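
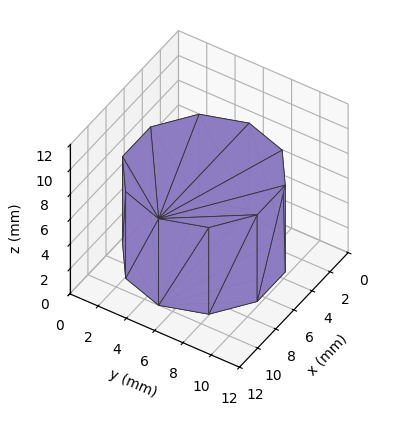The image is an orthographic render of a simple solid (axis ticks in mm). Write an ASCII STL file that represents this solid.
Reading the render: the shape is a regular 10-sided prism (a cylinder approximated with 10 flat sides), circumscribed radius ≈ 5 mm, height ≈ 7 mm (dimensions read to the nearest mm from the axis ticks). For the STL, each face is triangulated and given an outward normal.

solid part
  facet normal 0.0000 0.0000 -1.0000
    outer loop
      vertex 6.55 9.76 0.00
      vertex 9.05 7.94 0.00
      vertex 10.00 5.00 0.00
    endloop
  endfacet
  facet normal 0.0000 0.0000 -1.0000
    outer loop
      vertex 3.45 9.76 0.00
      vertex 6.55 9.76 0.00
      vertex 10.00 5.00 0.00
    endloop
  endfacet
  facet normal 0.0000 0.0000 -1.0000
    outer loop
      vertex 0.95 7.94 0.00
      vertex 3.45 9.76 0.00
      vertex 10.00 5.00 0.00
    endloop
  endfacet
  facet normal 0.0000 0.0000 -1.0000
    outer loop
      vertex 0.00 5.00 0.00
      vertex 0.95 7.94 0.00
      vertex 10.00 5.00 0.00
    endloop
  endfacet
  facet normal 0.0000 0.0000 -1.0000
    outer loop
      vertex 0.95 2.06 0.00
      vertex 0.00 5.00 0.00
      vertex 10.00 5.00 0.00
    endloop
  endfacet
  facet normal 0.0000 0.0000 -1.0000
    outer loop
      vertex 3.45 0.24 0.00
      vertex 0.95 2.06 0.00
      vertex 10.00 5.00 0.00
    endloop
  endfacet
  facet normal 0.0000 0.0000 -1.0000
    outer loop
      vertex 6.55 0.24 0.00
      vertex 3.45 0.24 0.00
      vertex 10.00 5.00 0.00
    endloop
  endfacet
  facet normal 0.0000 0.0000 -1.0000
    outer loop
      vertex 9.05 2.06 0.00
      vertex 6.55 0.24 0.00
      vertex 10.00 5.00 0.00
    endloop
  endfacet
  facet normal 0.0000 0.0000 1.0000
    outer loop
      vertex 10.00 5.00 7.00
      vertex 9.05 7.94 7.00
      vertex 6.55 9.76 7.00
    endloop
  endfacet
  facet normal 0.0000 0.0000 1.0000
    outer loop
      vertex 10.00 5.00 7.00
      vertex 6.55 9.76 7.00
      vertex 3.45 9.76 7.00
    endloop
  endfacet
  facet normal 0.0000 0.0000 1.0000
    outer loop
      vertex 10.00 5.00 7.00
      vertex 3.45 9.76 7.00
      vertex 0.95 7.94 7.00
    endloop
  endfacet
  facet normal 0.0000 0.0000 1.0000
    outer loop
      vertex 10.00 5.00 7.00
      vertex 0.95 7.94 7.00
      vertex 0.00 5.00 7.00
    endloop
  endfacet
  facet normal 0.0000 0.0000 1.0000
    outer loop
      vertex 10.00 5.00 7.00
      vertex 0.00 5.00 7.00
      vertex 0.95 2.06 7.00
    endloop
  endfacet
  facet normal 0.0000 0.0000 1.0000
    outer loop
      vertex 10.00 5.00 7.00
      vertex 0.95 2.06 7.00
      vertex 3.45 0.24 7.00
    endloop
  endfacet
  facet normal 0.0000 0.0000 1.0000
    outer loop
      vertex 10.00 5.00 7.00
      vertex 3.45 0.24 7.00
      vertex 6.55 0.24 7.00
    endloop
  endfacet
  facet normal 0.0000 0.0000 1.0000
    outer loop
      vertex 10.00 5.00 7.00
      vertex 6.55 0.24 7.00
      vertex 9.05 2.06 7.00
    endloop
  endfacet
  facet normal 0.9516 0.3075 0.0000
    outer loop
      vertex 10.00 5.00 0.00
      vertex 9.05 7.94 0.00
      vertex 9.05 7.94 7.00
    endloop
  endfacet
  facet normal 0.9516 0.3075 0.0000
    outer loop
      vertex 10.00 5.00 0.00
      vertex 9.05 7.94 7.00
      vertex 10.00 5.00 7.00
    endloop
  endfacet
  facet normal 0.5886 0.8085 0.0000
    outer loop
      vertex 9.05 7.94 0.00
      vertex 6.55 9.76 0.00
      vertex 6.55 9.76 7.00
    endloop
  endfacet
  facet normal 0.5886 0.8085 0.0000
    outer loop
      vertex 9.05 7.94 0.00
      vertex 6.55 9.76 7.00
      vertex 9.05 7.94 7.00
    endloop
  endfacet
  facet normal 0.0000 1.0000 0.0000
    outer loop
      vertex 6.55 9.76 0.00
      vertex 3.45 9.76 0.00
      vertex 3.45 9.76 7.00
    endloop
  endfacet
  facet normal 0.0000 1.0000 0.0000
    outer loop
      vertex 6.55 9.76 0.00
      vertex 3.45 9.76 7.00
      vertex 6.55 9.76 7.00
    endloop
  endfacet
  facet normal -0.5886 0.8085 0.0000
    outer loop
      vertex 3.45 9.76 0.00
      vertex 0.95 7.94 0.00
      vertex 0.95 7.94 7.00
    endloop
  endfacet
  facet normal -0.5886 0.8085 0.0000
    outer loop
      vertex 3.45 9.76 0.00
      vertex 0.95 7.94 7.00
      vertex 3.45 9.76 7.00
    endloop
  endfacet
  facet normal -0.9516 0.3075 0.0000
    outer loop
      vertex 0.95 7.94 0.00
      vertex 0.00 5.00 0.00
      vertex 0.00 5.00 7.00
    endloop
  endfacet
  facet normal -0.9516 0.3075 0.0000
    outer loop
      vertex 0.95 7.94 0.00
      vertex 0.00 5.00 7.00
      vertex 0.95 7.94 7.00
    endloop
  endfacet
  facet normal -0.9516 -0.3075 0.0000
    outer loop
      vertex 0.00 5.00 0.00
      vertex 0.95 2.06 0.00
      vertex 0.95 2.06 7.00
    endloop
  endfacet
  facet normal -0.9516 -0.3075 0.0000
    outer loop
      vertex 0.00 5.00 0.00
      vertex 0.95 2.06 7.00
      vertex 0.00 5.00 7.00
    endloop
  endfacet
  facet normal -0.5886 -0.8085 0.0000
    outer loop
      vertex 0.95 2.06 0.00
      vertex 3.45 0.24 0.00
      vertex 3.45 0.24 7.00
    endloop
  endfacet
  facet normal -0.5886 -0.8085 0.0000
    outer loop
      vertex 0.95 2.06 0.00
      vertex 3.45 0.24 7.00
      vertex 0.95 2.06 7.00
    endloop
  endfacet
  facet normal 0.0000 -1.0000 0.0000
    outer loop
      vertex 3.45 0.24 0.00
      vertex 6.55 0.24 0.00
      vertex 6.55 0.24 7.00
    endloop
  endfacet
  facet normal 0.0000 -1.0000 0.0000
    outer loop
      vertex 3.45 0.24 0.00
      vertex 6.55 0.24 7.00
      vertex 3.45 0.24 7.00
    endloop
  endfacet
  facet normal 0.5886 -0.8085 0.0000
    outer loop
      vertex 6.55 0.24 0.00
      vertex 9.05 2.06 0.00
      vertex 9.05 2.06 7.00
    endloop
  endfacet
  facet normal 0.5886 -0.8085 0.0000
    outer loop
      vertex 6.55 0.24 0.00
      vertex 9.05 2.06 7.00
      vertex 6.55 0.24 7.00
    endloop
  endfacet
  facet normal 0.9516 -0.3075 0.0000
    outer loop
      vertex 9.05 2.06 0.00
      vertex 10.00 5.00 0.00
      vertex 10.00 5.00 7.00
    endloop
  endfacet
  facet normal 0.9516 -0.3075 0.0000
    outer loop
      vertex 9.05 2.06 0.00
      vertex 10.00 5.00 7.00
      vertex 9.05 2.06 7.00
    endloop
  endfacet
endsolid part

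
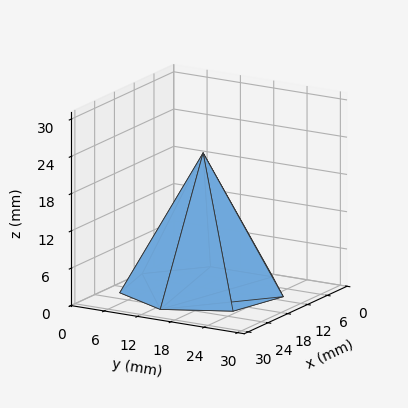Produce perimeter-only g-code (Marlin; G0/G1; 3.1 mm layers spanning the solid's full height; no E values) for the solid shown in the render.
Reading the render: the shape is a regular 7-sided pyramid, base circumscribed radius ≈ 13 mm, apex at z ≈ 22 mm (dimensions read to the nearest mm from the axis ticks). For the g-code, the solid's height is divided into equal slices at the stated Δz and each level perimeter traced with G1 moves after a G0 lift.

; perimeter-only toolpath
G21 ; units = mm
G90 ; absolute positioning
G28 ; home
; layer 1
G0 Z3.1
G0 X24.1 Y13.0
G1 X19.9 Y21.7
G1 X10.5 Y23.9
G1 X3.0 Y17.8
G1 X3.0 Y8.2
G1 X10.5 Y2.1
G1 X19.9 Y4.3
G1 X24.1 Y13.0
; layer 2
G0 Z6.3
G0 X22.3 Y13.0
G1 X18.8 Y20.3
G1 X10.9 Y22.1
G1 X4.6 Y17.0
G1 X4.6 Y9.0
G1 X10.9 Y3.9
G1 X18.8 Y5.7
G1 X22.3 Y13.0
; layer 3
G0 Z9.4
G0 X20.4 Y13.0
G1 X17.6 Y18.8
G1 X11.3 Y20.3
G1 X6.3 Y16.2
G1 X6.3 Y9.8
G1 X11.3 Y5.7
G1 X17.6 Y7.2
G1 X20.4 Y13.0
; layer 4
G0 Z12.6
G0 X18.6 Y13.0
G1 X16.5 Y17.4
G1 X11.8 Y18.4
G1 X8.0 Y15.4
G1 X8.0 Y10.6
G1 X11.8 Y7.6
G1 X16.5 Y8.6
G1 X18.6 Y13.0
; layer 5
G0 Z15.7
G0 X16.7 Y13.0
G1 X15.3 Y15.9
G1 X12.2 Y16.6
G1 X9.7 Y14.6
G1 X9.7 Y11.4
G1 X12.2 Y9.4
G1 X15.3 Y10.1
G1 X16.7 Y13.0
; layer 6
G0 Z18.9
G0 X14.9 Y13.0
G1 X14.2 Y14.5
G1 X12.6 Y14.8
G1 X11.3 Y13.8
G1 X11.3 Y12.2
G1 X12.6 Y11.2
G1 X14.2 Y11.5
G1 X14.9 Y13.0
M2 ; end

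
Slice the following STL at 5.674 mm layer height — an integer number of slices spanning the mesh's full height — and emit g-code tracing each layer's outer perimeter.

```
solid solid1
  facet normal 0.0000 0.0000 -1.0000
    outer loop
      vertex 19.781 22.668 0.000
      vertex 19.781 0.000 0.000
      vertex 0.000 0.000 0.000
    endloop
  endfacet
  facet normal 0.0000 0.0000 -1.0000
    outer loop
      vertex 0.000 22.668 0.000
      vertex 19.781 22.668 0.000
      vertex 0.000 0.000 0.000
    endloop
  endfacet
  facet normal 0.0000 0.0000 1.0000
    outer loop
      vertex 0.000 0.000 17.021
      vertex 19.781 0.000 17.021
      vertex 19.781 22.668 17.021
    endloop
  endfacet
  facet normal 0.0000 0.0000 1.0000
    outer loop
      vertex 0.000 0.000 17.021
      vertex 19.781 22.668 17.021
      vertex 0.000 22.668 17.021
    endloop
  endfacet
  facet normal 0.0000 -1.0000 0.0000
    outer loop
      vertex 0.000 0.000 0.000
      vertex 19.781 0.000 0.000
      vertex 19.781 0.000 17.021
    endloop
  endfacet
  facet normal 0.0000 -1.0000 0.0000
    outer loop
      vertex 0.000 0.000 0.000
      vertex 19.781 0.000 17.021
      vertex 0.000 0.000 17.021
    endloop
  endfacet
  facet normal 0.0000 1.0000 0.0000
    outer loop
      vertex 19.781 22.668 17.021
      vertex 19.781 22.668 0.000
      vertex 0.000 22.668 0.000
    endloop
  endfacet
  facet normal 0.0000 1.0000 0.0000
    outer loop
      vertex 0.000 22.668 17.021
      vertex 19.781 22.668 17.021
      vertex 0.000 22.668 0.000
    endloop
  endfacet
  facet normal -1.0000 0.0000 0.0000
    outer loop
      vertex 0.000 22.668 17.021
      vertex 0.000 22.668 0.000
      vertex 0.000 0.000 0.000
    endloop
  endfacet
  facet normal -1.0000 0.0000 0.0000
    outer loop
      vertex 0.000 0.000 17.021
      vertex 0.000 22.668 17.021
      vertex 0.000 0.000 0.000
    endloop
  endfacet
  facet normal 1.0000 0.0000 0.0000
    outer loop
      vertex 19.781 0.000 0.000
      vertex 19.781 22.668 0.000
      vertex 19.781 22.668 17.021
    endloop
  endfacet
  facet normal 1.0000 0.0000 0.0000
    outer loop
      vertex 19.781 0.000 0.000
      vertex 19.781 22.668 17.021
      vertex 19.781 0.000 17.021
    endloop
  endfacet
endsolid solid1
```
; perimeter-only toolpath
G21 ; units = mm
G90 ; absolute positioning
G28 ; home
; layer 1
G0 Z5.674
G0 X0.000 Y0.000
G1 X19.781 Y0.000
G1 X19.781 Y22.668
G1 X0.000 Y22.668
G1 X0.000 Y0.000
; layer 2
G0 Z11.347
G0 X0.000 Y0.000
G1 X19.781 Y0.000
G1 X19.781 Y22.668
G1 X0.000 Y22.668
G1 X0.000 Y0.000
; layer 3
G0 Z17.021
G0 X0.000 Y0.000
G1 X19.781 Y0.000
G1 X19.781 Y22.668
G1 X0.000 Y22.668
G1 X0.000 Y0.000
M2 ; end

The solid is a rectangular box, roughly 19.8 × 22.7 mm footprint and 17 mm tall. Slicing at Δz = 5.674 mm — 3 equal slices spanning the solid's height, so layer i sits at z = i·h/3 — gives 3 non-empty perimeters. Each is a 4-segment closed polygon; G0 lifts to the layer z and rapids to the start vertex, then G1 traces the edges.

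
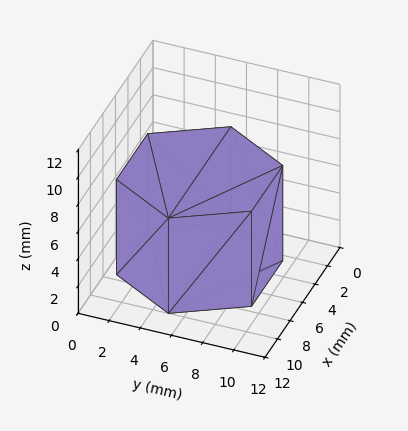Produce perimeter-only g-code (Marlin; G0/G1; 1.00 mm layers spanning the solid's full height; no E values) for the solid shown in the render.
Reading the render: the shape is a regular 6-sided prism (a cylinder approximated with 6 flat sides), circumscribed radius ≈ 5 mm, height ≈ 7 mm (dimensions read to the nearest mm from the axis ticks). For the g-code, the solid's height is divided into equal slices at the stated Δz and each level perimeter traced with G1 moves after a G0 lift.

; perimeter-only toolpath
G21 ; units = mm
G90 ; absolute positioning
G28 ; home
; layer 1
G0 Z1.00
G0 X10.00 Y5.00
G1 X7.50 Y9.33
G1 X2.50 Y9.33
G1 X0.00 Y5.00
G1 X2.50 Y0.67
G1 X7.50 Y0.67
G1 X10.00 Y5.00
; layer 2
G0 Z2.00
G0 X10.00 Y5.00
G1 X7.50 Y9.33
G1 X2.50 Y9.33
G1 X0.00 Y5.00
G1 X2.50 Y0.67
G1 X7.50 Y0.67
G1 X10.00 Y5.00
; layer 3
G0 Z3.00
G0 X10.00 Y5.00
G1 X7.50 Y9.33
G1 X2.50 Y9.33
G1 X0.00 Y5.00
G1 X2.50 Y0.67
G1 X7.50 Y0.67
G1 X10.00 Y5.00
; layer 4
G0 Z4.00
G0 X10.00 Y5.00
G1 X7.50 Y9.33
G1 X2.50 Y9.33
G1 X0.00 Y5.00
G1 X2.50 Y0.67
G1 X7.50 Y0.67
G1 X10.00 Y5.00
; layer 5
G0 Z5.00
G0 X10.00 Y5.00
G1 X7.50 Y9.33
G1 X2.50 Y9.33
G1 X0.00 Y5.00
G1 X2.50 Y0.67
G1 X7.50 Y0.67
G1 X10.00 Y5.00
; layer 6
G0 Z6.00
G0 X10.00 Y5.00
G1 X7.50 Y9.33
G1 X2.50 Y9.33
G1 X0.00 Y5.00
G1 X2.50 Y0.67
G1 X7.50 Y0.67
G1 X10.00 Y5.00
; layer 7
G0 Z7.00
G0 X10.00 Y5.00
G1 X7.50 Y9.33
G1 X2.50 Y9.33
G1 X0.00 Y5.00
G1 X2.50 Y0.67
G1 X7.50 Y0.67
G1 X10.00 Y5.00
M2 ; end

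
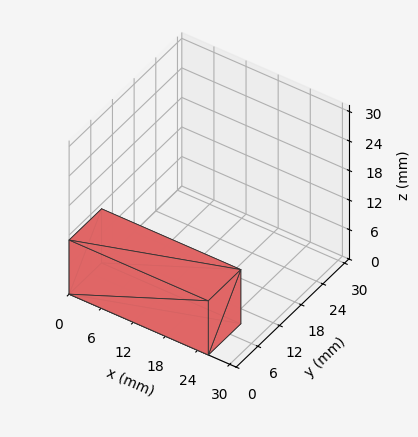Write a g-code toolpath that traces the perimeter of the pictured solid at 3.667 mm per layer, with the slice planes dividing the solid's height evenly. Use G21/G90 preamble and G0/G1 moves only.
Reading the render: the shape is a rectangular box, roughly 26 × 9 mm footprint and 11 mm tall (dimensions read to the nearest mm from the axis ticks). For the g-code, the solid's height is divided into equal slices at the stated Δz and each level perimeter traced with G1 moves after a G0 lift.

; perimeter-only toolpath
G21 ; units = mm
G90 ; absolute positioning
G28 ; home
; layer 1
G0 Z3.667
G0 X0.000 Y0.000
G1 X26.000 Y0.000
G1 X26.000 Y9.000
G1 X0.000 Y9.000
G1 X0.000 Y0.000
; layer 2
G0 Z7.333
G0 X0.000 Y0.000
G1 X26.000 Y0.000
G1 X26.000 Y9.000
G1 X0.000 Y9.000
G1 X0.000 Y0.000
; layer 3
G0 Z11.000
G0 X0.000 Y0.000
G1 X26.000 Y0.000
G1 X26.000 Y9.000
G1 X0.000 Y9.000
G1 X0.000 Y0.000
M2 ; end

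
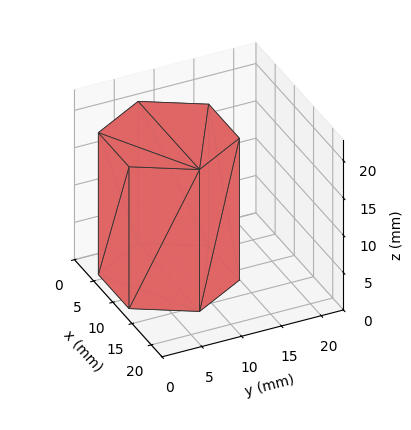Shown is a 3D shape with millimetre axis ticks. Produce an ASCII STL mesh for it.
Reading the render: the shape is a regular 6-sided prism (a cylinder approximated with 6 flat sides), circumscribed radius ≈ 8 mm, height ≈ 19 mm (dimensions read to the nearest mm from the axis ticks). For the STL, each face is triangulated and given an outward normal.

solid part
  facet normal 0.0000 0.0000 -1.0000
    outer loop
      vertex 4.00 14.93 0.00
      vertex 12.00 14.93 0.00
      vertex 16.00 8.00 0.00
    endloop
  endfacet
  facet normal 0.0000 0.0000 -1.0000
    outer loop
      vertex 0.00 8.00 0.00
      vertex 4.00 14.93 0.00
      vertex 16.00 8.00 0.00
    endloop
  endfacet
  facet normal 0.0000 0.0000 -1.0000
    outer loop
      vertex 4.00 1.07 0.00
      vertex 0.00 8.00 0.00
      vertex 16.00 8.00 0.00
    endloop
  endfacet
  facet normal 0.0000 0.0000 -1.0000
    outer loop
      vertex 12.00 1.07 0.00
      vertex 4.00 1.07 0.00
      vertex 16.00 8.00 0.00
    endloop
  endfacet
  facet normal 0.0000 0.0000 1.0000
    outer loop
      vertex 16.00 8.00 19.00
      vertex 12.00 14.93 19.00
      vertex 4.00 14.93 19.00
    endloop
  endfacet
  facet normal 0.0000 0.0000 1.0000
    outer loop
      vertex 16.00 8.00 19.00
      vertex 4.00 14.93 19.00
      vertex 0.00 8.00 19.00
    endloop
  endfacet
  facet normal 0.0000 0.0000 1.0000
    outer loop
      vertex 16.00 8.00 19.00
      vertex 0.00 8.00 19.00
      vertex 4.00 1.07 19.00
    endloop
  endfacet
  facet normal 0.0000 0.0000 1.0000
    outer loop
      vertex 16.00 8.00 19.00
      vertex 4.00 1.07 19.00
      vertex 12.00 1.07 19.00
    endloop
  endfacet
  facet normal 0.8661 0.4999 0.0000
    outer loop
      vertex 16.00 8.00 0.00
      vertex 12.00 14.93 0.00
      vertex 12.00 14.93 19.00
    endloop
  endfacet
  facet normal 0.8661 0.4999 0.0000
    outer loop
      vertex 16.00 8.00 0.00
      vertex 12.00 14.93 19.00
      vertex 16.00 8.00 19.00
    endloop
  endfacet
  facet normal 0.0000 1.0000 0.0000
    outer loop
      vertex 12.00 14.93 0.00
      vertex 4.00 14.93 0.00
      vertex 4.00 14.93 19.00
    endloop
  endfacet
  facet normal 0.0000 1.0000 0.0000
    outer loop
      vertex 12.00 14.93 0.00
      vertex 4.00 14.93 19.00
      vertex 12.00 14.93 19.00
    endloop
  endfacet
  facet normal -0.8661 0.4999 0.0000
    outer loop
      vertex 4.00 14.93 0.00
      vertex 0.00 8.00 0.00
      vertex 0.00 8.00 19.00
    endloop
  endfacet
  facet normal -0.8661 0.4999 0.0000
    outer loop
      vertex 4.00 14.93 0.00
      vertex 0.00 8.00 19.00
      vertex 4.00 14.93 19.00
    endloop
  endfacet
  facet normal -0.8661 -0.4999 0.0000
    outer loop
      vertex 0.00 8.00 0.00
      vertex 4.00 1.07 0.00
      vertex 4.00 1.07 19.00
    endloop
  endfacet
  facet normal -0.8661 -0.4999 0.0000
    outer loop
      vertex 0.00 8.00 0.00
      vertex 4.00 1.07 19.00
      vertex 0.00 8.00 19.00
    endloop
  endfacet
  facet normal 0.0000 -1.0000 0.0000
    outer loop
      vertex 4.00 1.07 0.00
      vertex 12.00 1.07 0.00
      vertex 12.00 1.07 19.00
    endloop
  endfacet
  facet normal 0.0000 -1.0000 0.0000
    outer loop
      vertex 4.00 1.07 0.00
      vertex 12.00 1.07 19.00
      vertex 4.00 1.07 19.00
    endloop
  endfacet
  facet normal 0.8661 -0.4999 0.0000
    outer loop
      vertex 12.00 1.07 0.00
      vertex 16.00 8.00 0.00
      vertex 16.00 8.00 19.00
    endloop
  endfacet
  facet normal 0.8661 -0.4999 0.0000
    outer loop
      vertex 12.00 1.07 0.00
      vertex 16.00 8.00 19.00
      vertex 12.00 1.07 19.00
    endloop
  endfacet
endsolid part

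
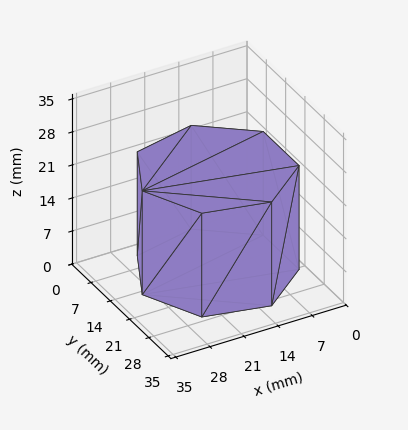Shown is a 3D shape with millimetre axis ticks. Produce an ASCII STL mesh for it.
Reading the render: the shape is a regular 7-sided prism (a cylinder approximated with 7 flat sides), circumscribed radius ≈ 15 mm, height ≈ 22 mm (dimensions read to the nearest mm from the axis ticks). For the STL, each face is triangulated and given an outward normal.

solid part
  facet normal 0.0000 0.0000 -1.0000
    outer loop
      vertex 11.7 29.6 0.0
      vertex 24.4 26.7 0.0
      vertex 30.0 15.0 0.0
    endloop
  endfacet
  facet normal 0.0000 0.0000 -1.0000
    outer loop
      vertex 1.5 21.5 0.0
      vertex 11.7 29.6 0.0
      vertex 30.0 15.0 0.0
    endloop
  endfacet
  facet normal 0.0000 0.0000 -1.0000
    outer loop
      vertex 1.5 8.5 0.0
      vertex 1.5 21.5 0.0
      vertex 30.0 15.0 0.0
    endloop
  endfacet
  facet normal 0.0000 0.0000 -1.0000
    outer loop
      vertex 11.7 0.4 0.0
      vertex 1.5 8.5 0.0
      vertex 30.0 15.0 0.0
    endloop
  endfacet
  facet normal 0.0000 0.0000 -1.0000
    outer loop
      vertex 24.4 3.3 0.0
      vertex 11.7 0.4 0.0
      vertex 30.0 15.0 0.0
    endloop
  endfacet
  facet normal 0.0000 0.0000 1.0000
    outer loop
      vertex 30.0 15.0 22.0
      vertex 24.4 26.7 22.0
      vertex 11.7 29.6 22.0
    endloop
  endfacet
  facet normal 0.0000 0.0000 1.0000
    outer loop
      vertex 30.0 15.0 22.0
      vertex 11.7 29.6 22.0
      vertex 1.5 21.5 22.0
    endloop
  endfacet
  facet normal 0.0000 0.0000 1.0000
    outer loop
      vertex 30.0 15.0 22.0
      vertex 1.5 21.5 22.0
      vertex 1.5 8.5 22.0
    endloop
  endfacet
  facet normal 0.0000 0.0000 1.0000
    outer loop
      vertex 30.0 15.0 22.0
      vertex 1.5 8.5 22.0
      vertex 11.7 0.4 22.0
    endloop
  endfacet
  facet normal 0.0000 0.0000 1.0000
    outer loop
      vertex 30.0 15.0 22.0
      vertex 11.7 0.4 22.0
      vertex 24.4 3.3 22.0
    endloop
  endfacet
  facet normal 0.9020 0.4317 0.0000
    outer loop
      vertex 30.0 15.0 0.0
      vertex 24.4 26.7 0.0
      vertex 24.4 26.7 22.0
    endloop
  endfacet
  facet normal 0.9020 0.4317 0.0000
    outer loop
      vertex 30.0 15.0 0.0
      vertex 24.4 26.7 22.0
      vertex 30.0 15.0 22.0
    endloop
  endfacet
  facet normal 0.2226 0.9749 0.0000
    outer loop
      vertex 24.4 26.7 0.0
      vertex 11.7 29.6 0.0
      vertex 11.7 29.6 22.0
    endloop
  endfacet
  facet normal 0.2226 0.9749 0.0000
    outer loop
      vertex 24.4 26.7 0.0
      vertex 11.7 29.6 22.0
      vertex 24.4 26.7 22.0
    endloop
  endfacet
  facet normal -0.6219 0.7831 0.0000
    outer loop
      vertex 11.7 29.6 0.0
      vertex 1.5 21.5 0.0
      vertex 1.5 21.5 22.0
    endloop
  endfacet
  facet normal -0.6219 0.7831 0.0000
    outer loop
      vertex 11.7 29.6 0.0
      vertex 1.5 21.5 22.0
      vertex 11.7 29.6 22.0
    endloop
  endfacet
  facet normal -1.0000 0.0000 0.0000
    outer loop
      vertex 1.5 21.5 0.0
      vertex 1.5 8.5 0.0
      vertex 1.5 8.5 22.0
    endloop
  endfacet
  facet normal -1.0000 0.0000 0.0000
    outer loop
      vertex 1.5 21.5 0.0
      vertex 1.5 8.5 22.0
      vertex 1.5 21.5 22.0
    endloop
  endfacet
  facet normal -0.6219 -0.7831 0.0000
    outer loop
      vertex 1.5 8.5 0.0
      vertex 11.7 0.4 0.0
      vertex 11.7 0.4 22.0
    endloop
  endfacet
  facet normal -0.6219 -0.7831 0.0000
    outer loop
      vertex 1.5 8.5 0.0
      vertex 11.7 0.4 22.0
      vertex 1.5 8.5 22.0
    endloop
  endfacet
  facet normal 0.2226 -0.9749 0.0000
    outer loop
      vertex 11.7 0.4 0.0
      vertex 24.4 3.3 0.0
      vertex 24.4 3.3 22.0
    endloop
  endfacet
  facet normal 0.2226 -0.9749 0.0000
    outer loop
      vertex 11.7 0.4 0.0
      vertex 24.4 3.3 22.0
      vertex 11.7 0.4 22.0
    endloop
  endfacet
  facet normal 0.9020 -0.4317 0.0000
    outer loop
      vertex 24.4 3.3 0.0
      vertex 30.0 15.0 0.0
      vertex 30.0 15.0 22.0
    endloop
  endfacet
  facet normal 0.9020 -0.4317 0.0000
    outer loop
      vertex 24.4 3.3 0.0
      vertex 30.0 15.0 22.0
      vertex 24.4 3.3 22.0
    endloop
  endfacet
endsolid part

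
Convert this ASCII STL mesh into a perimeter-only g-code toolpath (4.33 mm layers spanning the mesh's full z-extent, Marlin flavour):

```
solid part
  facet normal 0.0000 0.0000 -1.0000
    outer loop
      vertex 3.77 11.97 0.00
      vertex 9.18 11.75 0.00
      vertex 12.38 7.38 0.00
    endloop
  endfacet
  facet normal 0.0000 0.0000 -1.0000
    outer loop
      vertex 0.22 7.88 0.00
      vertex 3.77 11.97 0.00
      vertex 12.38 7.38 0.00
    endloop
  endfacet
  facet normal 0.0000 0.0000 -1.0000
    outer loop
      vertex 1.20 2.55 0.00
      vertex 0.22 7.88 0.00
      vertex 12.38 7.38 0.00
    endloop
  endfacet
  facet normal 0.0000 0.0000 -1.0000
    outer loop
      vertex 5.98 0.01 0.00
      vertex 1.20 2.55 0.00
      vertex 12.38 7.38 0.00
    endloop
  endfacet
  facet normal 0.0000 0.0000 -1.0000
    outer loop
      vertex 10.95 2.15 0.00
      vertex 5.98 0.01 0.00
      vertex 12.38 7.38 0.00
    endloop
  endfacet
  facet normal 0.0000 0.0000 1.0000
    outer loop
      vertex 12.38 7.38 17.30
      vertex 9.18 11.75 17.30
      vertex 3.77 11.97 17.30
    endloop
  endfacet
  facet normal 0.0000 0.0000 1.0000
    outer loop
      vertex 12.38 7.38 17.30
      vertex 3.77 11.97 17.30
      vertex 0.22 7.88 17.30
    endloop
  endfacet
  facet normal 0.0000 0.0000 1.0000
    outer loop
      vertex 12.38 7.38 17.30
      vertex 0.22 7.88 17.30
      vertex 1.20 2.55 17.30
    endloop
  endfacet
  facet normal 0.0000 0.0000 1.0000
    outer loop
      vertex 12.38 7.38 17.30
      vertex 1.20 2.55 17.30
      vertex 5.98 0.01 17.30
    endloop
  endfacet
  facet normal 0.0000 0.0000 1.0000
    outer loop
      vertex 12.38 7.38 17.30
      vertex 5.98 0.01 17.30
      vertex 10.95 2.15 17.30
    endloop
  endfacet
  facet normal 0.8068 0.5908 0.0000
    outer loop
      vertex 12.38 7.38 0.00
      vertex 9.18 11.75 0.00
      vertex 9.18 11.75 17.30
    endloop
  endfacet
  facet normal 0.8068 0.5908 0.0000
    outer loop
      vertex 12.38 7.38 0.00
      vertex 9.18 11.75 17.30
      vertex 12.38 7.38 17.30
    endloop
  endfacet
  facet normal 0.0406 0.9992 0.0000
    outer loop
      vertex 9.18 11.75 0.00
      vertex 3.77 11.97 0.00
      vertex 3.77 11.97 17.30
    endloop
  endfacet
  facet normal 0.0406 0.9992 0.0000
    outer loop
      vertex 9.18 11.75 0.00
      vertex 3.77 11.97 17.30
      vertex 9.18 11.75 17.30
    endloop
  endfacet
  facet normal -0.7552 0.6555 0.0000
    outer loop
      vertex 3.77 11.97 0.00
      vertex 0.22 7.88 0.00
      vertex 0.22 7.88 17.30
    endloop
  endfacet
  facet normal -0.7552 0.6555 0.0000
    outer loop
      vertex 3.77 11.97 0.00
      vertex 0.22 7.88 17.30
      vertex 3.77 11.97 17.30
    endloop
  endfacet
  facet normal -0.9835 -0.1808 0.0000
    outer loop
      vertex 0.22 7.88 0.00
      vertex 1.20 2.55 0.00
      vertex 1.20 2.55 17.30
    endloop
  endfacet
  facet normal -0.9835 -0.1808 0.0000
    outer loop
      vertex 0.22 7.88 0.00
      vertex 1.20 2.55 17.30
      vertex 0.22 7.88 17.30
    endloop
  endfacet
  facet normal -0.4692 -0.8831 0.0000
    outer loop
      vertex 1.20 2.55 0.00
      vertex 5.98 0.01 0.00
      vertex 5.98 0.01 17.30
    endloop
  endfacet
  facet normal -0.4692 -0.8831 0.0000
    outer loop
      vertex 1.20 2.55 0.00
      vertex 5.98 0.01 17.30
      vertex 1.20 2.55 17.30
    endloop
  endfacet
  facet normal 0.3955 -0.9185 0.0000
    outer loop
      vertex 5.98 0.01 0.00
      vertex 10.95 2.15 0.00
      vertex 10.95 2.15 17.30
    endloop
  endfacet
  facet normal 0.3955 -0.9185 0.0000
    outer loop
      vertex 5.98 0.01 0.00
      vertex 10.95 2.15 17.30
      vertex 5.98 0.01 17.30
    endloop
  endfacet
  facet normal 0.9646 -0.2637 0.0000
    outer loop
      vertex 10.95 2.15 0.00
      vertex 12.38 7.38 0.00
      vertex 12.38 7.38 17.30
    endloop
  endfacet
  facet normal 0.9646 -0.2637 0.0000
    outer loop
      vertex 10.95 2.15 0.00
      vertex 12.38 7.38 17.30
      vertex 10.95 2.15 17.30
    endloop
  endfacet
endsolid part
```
; perimeter-only toolpath
G21 ; units = mm
G90 ; absolute positioning
G28 ; home
; layer 1
G0 Z4.33
G0 X12.38 Y7.38
G1 X9.18 Y11.75
G1 X3.77 Y11.97
G1 X0.22 Y7.88
G1 X1.20 Y2.55
G1 X5.98 Y0.01
G1 X10.95 Y2.15
G1 X12.38 Y7.38
; layer 2
G0 Z8.65
G0 X12.38 Y7.38
G1 X9.18 Y11.75
G1 X3.77 Y11.97
G1 X0.22 Y7.88
G1 X1.20 Y2.55
G1 X5.98 Y0.01
G1 X10.95 Y2.15
G1 X12.38 Y7.38
; layer 3
G0 Z12.98
G0 X12.38 Y7.38
G1 X9.18 Y11.75
G1 X3.77 Y11.97
G1 X0.22 Y7.88
G1 X1.20 Y2.55
G1 X5.98 Y0.01
G1 X10.95 Y2.15
G1 X12.38 Y7.38
; layer 4
G0 Z17.30
G0 X12.38 Y7.38
G1 X9.18 Y11.75
G1 X3.77 Y11.97
G1 X0.22 Y7.88
G1 X1.20 Y2.55
G1 X5.98 Y0.01
G1 X10.95 Y2.15
G1 X12.38 Y7.38
M2 ; end

The solid is a regular 7-sided prism (a cylinder approximated with 7 flat sides), circumscribed radius ≈ 6.24 mm, height ≈ 17.3 mm. Slicing at Δz = 4.33 mm — 4 equal slices spanning the solid's height, so layer i sits at z = i·h/4 — gives 4 non-empty perimeters. Each is a 7-segment closed polygon; G0 lifts to the layer z and rapids to the start vertex, then G1 traces the edges.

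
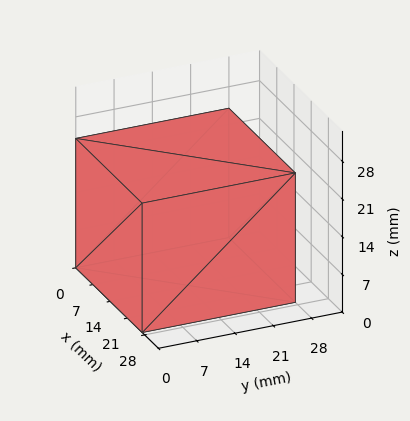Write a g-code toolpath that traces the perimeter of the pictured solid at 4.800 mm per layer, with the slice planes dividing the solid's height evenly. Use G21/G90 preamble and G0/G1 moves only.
Reading the render: the shape is a rectangular box, roughly 27 × 28 mm footprint and 24 mm tall (dimensions read to the nearest mm from the axis ticks). For the g-code, the solid's height is divided into equal slices at the stated Δz and each level perimeter traced with G1 moves after a G0 lift.

; perimeter-only toolpath
G21 ; units = mm
G90 ; absolute positioning
G28 ; home
; layer 1
G0 Z4.800
G0 X0.000 Y0.000
G1 X27.000 Y0.000
G1 X27.000 Y28.000
G1 X0.000 Y28.000
G1 X0.000 Y0.000
; layer 2
G0 Z9.600
G0 X0.000 Y0.000
G1 X27.000 Y0.000
G1 X27.000 Y28.000
G1 X0.000 Y28.000
G1 X0.000 Y0.000
; layer 3
G0 Z14.400
G0 X0.000 Y0.000
G1 X27.000 Y0.000
G1 X27.000 Y28.000
G1 X0.000 Y28.000
G1 X0.000 Y0.000
; layer 4
G0 Z19.200
G0 X0.000 Y0.000
G1 X27.000 Y0.000
G1 X27.000 Y28.000
G1 X0.000 Y28.000
G1 X0.000 Y0.000
; layer 5
G0 Z24.000
G0 X0.000 Y0.000
G1 X27.000 Y0.000
G1 X27.000 Y28.000
G1 X0.000 Y28.000
G1 X0.000 Y0.000
M2 ; end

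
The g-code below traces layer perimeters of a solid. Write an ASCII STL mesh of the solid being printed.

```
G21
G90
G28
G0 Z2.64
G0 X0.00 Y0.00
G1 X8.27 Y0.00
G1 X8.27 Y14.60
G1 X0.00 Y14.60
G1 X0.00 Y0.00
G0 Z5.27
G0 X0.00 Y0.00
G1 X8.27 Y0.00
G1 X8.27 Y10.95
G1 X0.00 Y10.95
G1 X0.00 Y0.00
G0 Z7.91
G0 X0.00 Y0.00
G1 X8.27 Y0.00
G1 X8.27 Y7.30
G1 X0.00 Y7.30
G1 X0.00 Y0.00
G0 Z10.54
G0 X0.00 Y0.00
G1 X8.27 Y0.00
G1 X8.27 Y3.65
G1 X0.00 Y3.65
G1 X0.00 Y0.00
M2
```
solid part
  facet normal 0.0000 0.0000 -1.0000
    outer loop
      vertex 8.27 18.25 0.00
      vertex 8.27 0.00 0.00
      vertex 0.00 0.00 0.00
    endloop
  endfacet
  facet normal 0.0000 0.0000 -1.0000
    outer loop
      vertex 0.00 18.25 0.00
      vertex 8.27 18.25 0.00
      vertex 0.00 0.00 0.00
    endloop
  endfacet
  facet normal 0.0000 -1.0000 0.0000
    outer loop
      vertex 0.00 0.00 0.00
      vertex 8.27 0.00 0.00
      vertex 8.27 0.00 13.18
    endloop
  endfacet
  facet normal 0.0000 -1.0000 0.0000
    outer loop
      vertex 0.00 0.00 0.00
      vertex 8.27 0.00 13.18
      vertex 0.00 0.00 13.18
    endloop
  endfacet
  facet normal 0.0000 0.5855 0.8107
    outer loop
      vertex 0.00 0.00 13.18
      vertex 8.27 0.00 13.18
      vertex 8.27 18.25 0.00
    endloop
  endfacet
  facet normal 0.0000 0.5855 0.8107
    outer loop
      vertex 0.00 0.00 13.18
      vertex 8.27 18.25 0.00
      vertex 0.00 18.25 0.00
    endloop
  endfacet
  facet normal -1.0000 0.0000 0.0000
    outer loop
      vertex 0.00 0.00 13.18
      vertex 0.00 18.25 0.00
      vertex 0.00 0.00 0.00
    endloop
  endfacet
  facet normal 1.0000 0.0000 0.0000
    outer loop
      vertex 8.27 0.00 0.00
      vertex 8.27 18.25 0.00
      vertex 8.27 0.00 13.18
    endloop
  endfacet
endsolid part

The G0 Z moves step by Δz≈2.64 mm. The G1 loops shrink linearly with z, so the solid tapers from its base footprint up to z≈13.2. Closing with a flat bottom cap and the tapered top and triangulating gives 8 facets — a wedge (ramp): 8.27 × 18.2 mm base, rising to 13.2 mm along the y=0 edge and sloping linearly to z=0 at y=18.2.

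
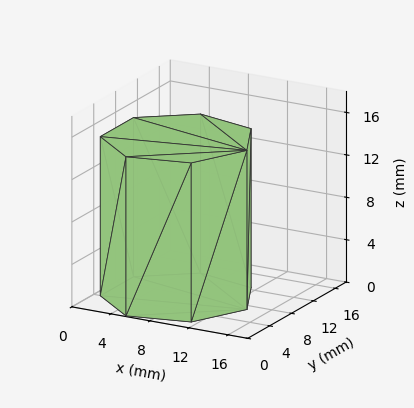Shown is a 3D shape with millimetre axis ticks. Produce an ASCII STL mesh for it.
Reading the render: the shape is a regular 7-sided prism (a cylinder approximated with 7 flat sides), circumscribed radius ≈ 7 mm, height ≈ 15 mm (dimensions read to the nearest mm from the axis ticks). For the STL, each face is triangulated and given an outward normal.

solid part
  facet normal 0.0000 0.0000 -1.0000
    outer loop
      vertex 5.442 13.824 0.000
      vertex 11.364 12.473 0.000
      vertex 14.000 7.000 0.000
    endloop
  endfacet
  facet normal 0.0000 0.0000 -1.0000
    outer loop
      vertex 0.693 10.037 0.000
      vertex 5.442 13.824 0.000
      vertex 14.000 7.000 0.000
    endloop
  endfacet
  facet normal 0.0000 0.0000 -1.0000
    outer loop
      vertex 0.693 3.963 0.000
      vertex 0.693 10.037 0.000
      vertex 14.000 7.000 0.000
    endloop
  endfacet
  facet normal 0.0000 0.0000 -1.0000
    outer loop
      vertex 5.442 0.176 0.000
      vertex 0.693 3.963 0.000
      vertex 14.000 7.000 0.000
    endloop
  endfacet
  facet normal 0.0000 0.0000 -1.0000
    outer loop
      vertex 11.364 1.527 0.000
      vertex 5.442 0.176 0.000
      vertex 14.000 7.000 0.000
    endloop
  endfacet
  facet normal 0.0000 0.0000 1.0000
    outer loop
      vertex 14.000 7.000 15.000
      vertex 11.364 12.473 15.000
      vertex 5.442 13.824 15.000
    endloop
  endfacet
  facet normal 0.0000 0.0000 1.0000
    outer loop
      vertex 14.000 7.000 15.000
      vertex 5.442 13.824 15.000
      vertex 0.693 10.037 15.000
    endloop
  endfacet
  facet normal 0.0000 0.0000 1.0000
    outer loop
      vertex 14.000 7.000 15.000
      vertex 0.693 10.037 15.000
      vertex 0.693 3.963 15.000
    endloop
  endfacet
  facet normal 0.0000 0.0000 1.0000
    outer loop
      vertex 14.000 7.000 15.000
      vertex 0.693 3.963 15.000
      vertex 5.442 0.176 15.000
    endloop
  endfacet
  facet normal 0.0000 0.0000 1.0000
    outer loop
      vertex 14.000 7.000 15.000
      vertex 5.442 0.176 15.000
      vertex 11.364 1.527 15.000
    endloop
  endfacet
  facet normal 0.9009 0.4339 0.0000
    outer loop
      vertex 14.000 7.000 0.000
      vertex 11.364 12.473 0.000
      vertex 11.364 12.473 15.000
    endloop
  endfacet
  facet normal 0.9009 0.4339 0.0000
    outer loop
      vertex 14.000 7.000 0.000
      vertex 11.364 12.473 15.000
      vertex 14.000 7.000 15.000
    endloop
  endfacet
  facet normal 0.2224 0.9750 0.0000
    outer loop
      vertex 11.364 12.473 0.000
      vertex 5.442 13.824 0.000
      vertex 5.442 13.824 15.000
    endloop
  endfacet
  facet normal 0.2224 0.9750 0.0000
    outer loop
      vertex 11.364 12.473 0.000
      vertex 5.442 13.824 15.000
      vertex 11.364 12.473 15.000
    endloop
  endfacet
  facet normal -0.6235 0.7818 0.0000
    outer loop
      vertex 5.442 13.824 0.000
      vertex 0.693 10.037 0.000
      vertex 0.693 10.037 15.000
    endloop
  endfacet
  facet normal -0.6235 0.7818 0.0000
    outer loop
      vertex 5.442 13.824 0.000
      vertex 0.693 10.037 15.000
      vertex 5.442 13.824 15.000
    endloop
  endfacet
  facet normal -1.0000 0.0000 0.0000
    outer loop
      vertex 0.693 10.037 0.000
      vertex 0.693 3.963 0.000
      vertex 0.693 3.963 15.000
    endloop
  endfacet
  facet normal -1.0000 0.0000 0.0000
    outer loop
      vertex 0.693 10.037 0.000
      vertex 0.693 3.963 15.000
      vertex 0.693 10.037 15.000
    endloop
  endfacet
  facet normal -0.6235 -0.7818 0.0000
    outer loop
      vertex 0.693 3.963 0.000
      vertex 5.442 0.176 0.000
      vertex 5.442 0.176 15.000
    endloop
  endfacet
  facet normal -0.6235 -0.7818 0.0000
    outer loop
      vertex 0.693 3.963 0.000
      vertex 5.442 0.176 15.000
      vertex 0.693 3.963 15.000
    endloop
  endfacet
  facet normal 0.2224 -0.9750 0.0000
    outer loop
      vertex 5.442 0.176 0.000
      vertex 11.364 1.527 0.000
      vertex 11.364 1.527 15.000
    endloop
  endfacet
  facet normal 0.2224 -0.9750 0.0000
    outer loop
      vertex 5.442 0.176 0.000
      vertex 11.364 1.527 15.000
      vertex 5.442 0.176 15.000
    endloop
  endfacet
  facet normal 0.9009 -0.4339 0.0000
    outer loop
      vertex 11.364 1.527 0.000
      vertex 14.000 7.000 0.000
      vertex 14.000 7.000 15.000
    endloop
  endfacet
  facet normal 0.9009 -0.4339 0.0000
    outer loop
      vertex 11.364 1.527 0.000
      vertex 14.000 7.000 15.000
      vertex 11.364 1.527 15.000
    endloop
  endfacet
endsolid part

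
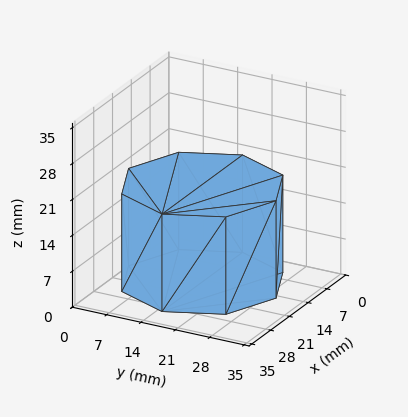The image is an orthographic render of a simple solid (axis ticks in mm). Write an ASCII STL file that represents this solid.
Reading the render: the shape is a regular 8-sided prism (a cylinder approximated with 8 flat sides), circumscribed radius ≈ 15 mm, height ≈ 19 mm (dimensions read to the nearest mm from the axis ticks). For the STL, each face is triangulated and given an outward normal.

solid part
  facet normal 0.0000 0.0000 -1.0000
    outer loop
      vertex 15.0 30.0 0.0
      vertex 25.6 25.6 0.0
      vertex 30.0 15.0 0.0
    endloop
  endfacet
  facet normal 0.0000 0.0000 -1.0000
    outer loop
      vertex 4.4 25.6 0.0
      vertex 15.0 30.0 0.0
      vertex 30.0 15.0 0.0
    endloop
  endfacet
  facet normal 0.0000 0.0000 -1.0000
    outer loop
      vertex 0.0 15.0 0.0
      vertex 4.4 25.6 0.0
      vertex 30.0 15.0 0.0
    endloop
  endfacet
  facet normal 0.0000 0.0000 -1.0000
    outer loop
      vertex 4.4 4.4 0.0
      vertex 0.0 15.0 0.0
      vertex 30.0 15.0 0.0
    endloop
  endfacet
  facet normal 0.0000 0.0000 -1.0000
    outer loop
      vertex 15.0 0.0 0.0
      vertex 4.4 4.4 0.0
      vertex 30.0 15.0 0.0
    endloop
  endfacet
  facet normal 0.0000 0.0000 -1.0000
    outer loop
      vertex 25.6 4.4 0.0
      vertex 15.0 0.0 0.0
      vertex 30.0 15.0 0.0
    endloop
  endfacet
  facet normal 0.0000 0.0000 1.0000
    outer loop
      vertex 30.0 15.0 19.0
      vertex 25.6 25.6 19.0
      vertex 15.0 30.0 19.0
    endloop
  endfacet
  facet normal 0.0000 0.0000 1.0000
    outer loop
      vertex 30.0 15.0 19.0
      vertex 15.0 30.0 19.0
      vertex 4.4 25.6 19.0
    endloop
  endfacet
  facet normal 0.0000 0.0000 1.0000
    outer loop
      vertex 30.0 15.0 19.0
      vertex 4.4 25.6 19.0
      vertex 0.0 15.0 19.0
    endloop
  endfacet
  facet normal 0.0000 0.0000 1.0000
    outer loop
      vertex 30.0 15.0 19.0
      vertex 0.0 15.0 19.0
      vertex 4.4 4.4 19.0
    endloop
  endfacet
  facet normal 0.0000 0.0000 1.0000
    outer loop
      vertex 30.0 15.0 19.0
      vertex 4.4 4.4 19.0
      vertex 15.0 0.0 19.0
    endloop
  endfacet
  facet normal 0.0000 0.0000 1.0000
    outer loop
      vertex 30.0 15.0 19.0
      vertex 15.0 0.0 19.0
      vertex 25.6 4.4 19.0
    endloop
  endfacet
  facet normal 0.9236 0.3834 0.0000
    outer loop
      vertex 30.0 15.0 0.0
      vertex 25.6 25.6 0.0
      vertex 25.6 25.6 19.0
    endloop
  endfacet
  facet normal 0.9236 0.3834 0.0000
    outer loop
      vertex 30.0 15.0 0.0
      vertex 25.6 25.6 19.0
      vertex 30.0 15.0 19.0
    endloop
  endfacet
  facet normal 0.3834 0.9236 0.0000
    outer loop
      vertex 25.6 25.6 0.0
      vertex 15.0 30.0 0.0
      vertex 15.0 30.0 19.0
    endloop
  endfacet
  facet normal 0.3834 0.9236 0.0000
    outer loop
      vertex 25.6 25.6 0.0
      vertex 15.0 30.0 19.0
      vertex 25.6 25.6 19.0
    endloop
  endfacet
  facet normal -0.3834 0.9236 0.0000
    outer loop
      vertex 15.0 30.0 0.0
      vertex 4.4 25.6 0.0
      vertex 4.4 25.6 19.0
    endloop
  endfacet
  facet normal -0.3834 0.9236 0.0000
    outer loop
      vertex 15.0 30.0 0.0
      vertex 4.4 25.6 19.0
      vertex 15.0 30.0 19.0
    endloop
  endfacet
  facet normal -0.9236 0.3834 0.0000
    outer loop
      vertex 4.4 25.6 0.0
      vertex 0.0 15.0 0.0
      vertex 0.0 15.0 19.0
    endloop
  endfacet
  facet normal -0.9236 0.3834 0.0000
    outer loop
      vertex 4.4 25.6 0.0
      vertex 0.0 15.0 19.0
      vertex 4.4 25.6 19.0
    endloop
  endfacet
  facet normal -0.9236 -0.3834 0.0000
    outer loop
      vertex 0.0 15.0 0.0
      vertex 4.4 4.4 0.0
      vertex 4.4 4.4 19.0
    endloop
  endfacet
  facet normal -0.9236 -0.3834 0.0000
    outer loop
      vertex 0.0 15.0 0.0
      vertex 4.4 4.4 19.0
      vertex 0.0 15.0 19.0
    endloop
  endfacet
  facet normal -0.3834 -0.9236 0.0000
    outer loop
      vertex 4.4 4.4 0.0
      vertex 15.0 0.0 0.0
      vertex 15.0 0.0 19.0
    endloop
  endfacet
  facet normal -0.3834 -0.9236 0.0000
    outer loop
      vertex 4.4 4.4 0.0
      vertex 15.0 0.0 19.0
      vertex 4.4 4.4 19.0
    endloop
  endfacet
  facet normal 0.3834 -0.9236 0.0000
    outer loop
      vertex 15.0 0.0 0.0
      vertex 25.6 4.4 0.0
      vertex 25.6 4.4 19.0
    endloop
  endfacet
  facet normal 0.3834 -0.9236 0.0000
    outer loop
      vertex 15.0 0.0 0.0
      vertex 25.6 4.4 19.0
      vertex 15.0 0.0 19.0
    endloop
  endfacet
  facet normal 0.9236 -0.3834 0.0000
    outer loop
      vertex 25.6 4.4 0.0
      vertex 30.0 15.0 0.0
      vertex 30.0 15.0 19.0
    endloop
  endfacet
  facet normal 0.9236 -0.3834 0.0000
    outer loop
      vertex 25.6 4.4 0.0
      vertex 30.0 15.0 19.0
      vertex 25.6 4.4 19.0
    endloop
  endfacet
endsolid part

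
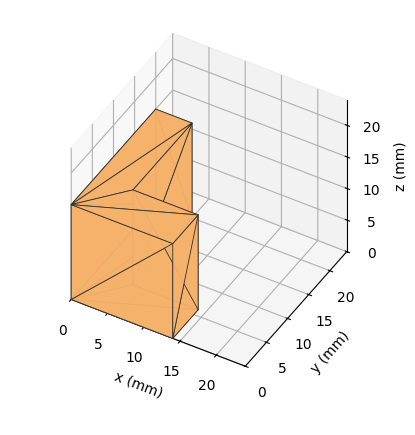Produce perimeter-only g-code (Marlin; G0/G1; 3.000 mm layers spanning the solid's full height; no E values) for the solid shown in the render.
Reading the render: the shape is an L-shaped prism: outer 14 × 20 mm, arm thicknesses ≈ 6 mm (horizontal) and 5 mm (vertical), extruded 15 mm in z (dimensions read to the nearest mm from the axis ticks). For the g-code, the solid's height is divided into equal slices at the stated Δz and each level perimeter traced with G1 moves after a G0 lift.

; perimeter-only toolpath
G21 ; units = mm
G90 ; absolute positioning
G28 ; home
; layer 1
G0 Z3.000
G0 X0.000 Y0.000
G1 X14.000 Y0.000
G1 X14.000 Y6.000
G1 X5.000 Y6.000
G1 X5.000 Y20.000
G1 X0.000 Y20.000
G1 X0.000 Y0.000
; layer 2
G0 Z6.000
G0 X0.000 Y0.000
G1 X14.000 Y0.000
G1 X14.000 Y6.000
G1 X5.000 Y6.000
G1 X5.000 Y20.000
G1 X0.000 Y20.000
G1 X0.000 Y0.000
; layer 3
G0 Z9.000
G0 X0.000 Y0.000
G1 X14.000 Y0.000
G1 X14.000 Y6.000
G1 X5.000 Y6.000
G1 X5.000 Y20.000
G1 X0.000 Y20.000
G1 X0.000 Y0.000
; layer 4
G0 Z12.000
G0 X0.000 Y0.000
G1 X14.000 Y0.000
G1 X14.000 Y6.000
G1 X5.000 Y6.000
G1 X5.000 Y20.000
G1 X0.000 Y20.000
G1 X0.000 Y0.000
; layer 5
G0 Z15.000
G0 X0.000 Y0.000
G1 X14.000 Y0.000
G1 X14.000 Y6.000
G1 X5.000 Y6.000
G1 X5.000 Y20.000
G1 X0.000 Y20.000
G1 X0.000 Y0.000
M2 ; end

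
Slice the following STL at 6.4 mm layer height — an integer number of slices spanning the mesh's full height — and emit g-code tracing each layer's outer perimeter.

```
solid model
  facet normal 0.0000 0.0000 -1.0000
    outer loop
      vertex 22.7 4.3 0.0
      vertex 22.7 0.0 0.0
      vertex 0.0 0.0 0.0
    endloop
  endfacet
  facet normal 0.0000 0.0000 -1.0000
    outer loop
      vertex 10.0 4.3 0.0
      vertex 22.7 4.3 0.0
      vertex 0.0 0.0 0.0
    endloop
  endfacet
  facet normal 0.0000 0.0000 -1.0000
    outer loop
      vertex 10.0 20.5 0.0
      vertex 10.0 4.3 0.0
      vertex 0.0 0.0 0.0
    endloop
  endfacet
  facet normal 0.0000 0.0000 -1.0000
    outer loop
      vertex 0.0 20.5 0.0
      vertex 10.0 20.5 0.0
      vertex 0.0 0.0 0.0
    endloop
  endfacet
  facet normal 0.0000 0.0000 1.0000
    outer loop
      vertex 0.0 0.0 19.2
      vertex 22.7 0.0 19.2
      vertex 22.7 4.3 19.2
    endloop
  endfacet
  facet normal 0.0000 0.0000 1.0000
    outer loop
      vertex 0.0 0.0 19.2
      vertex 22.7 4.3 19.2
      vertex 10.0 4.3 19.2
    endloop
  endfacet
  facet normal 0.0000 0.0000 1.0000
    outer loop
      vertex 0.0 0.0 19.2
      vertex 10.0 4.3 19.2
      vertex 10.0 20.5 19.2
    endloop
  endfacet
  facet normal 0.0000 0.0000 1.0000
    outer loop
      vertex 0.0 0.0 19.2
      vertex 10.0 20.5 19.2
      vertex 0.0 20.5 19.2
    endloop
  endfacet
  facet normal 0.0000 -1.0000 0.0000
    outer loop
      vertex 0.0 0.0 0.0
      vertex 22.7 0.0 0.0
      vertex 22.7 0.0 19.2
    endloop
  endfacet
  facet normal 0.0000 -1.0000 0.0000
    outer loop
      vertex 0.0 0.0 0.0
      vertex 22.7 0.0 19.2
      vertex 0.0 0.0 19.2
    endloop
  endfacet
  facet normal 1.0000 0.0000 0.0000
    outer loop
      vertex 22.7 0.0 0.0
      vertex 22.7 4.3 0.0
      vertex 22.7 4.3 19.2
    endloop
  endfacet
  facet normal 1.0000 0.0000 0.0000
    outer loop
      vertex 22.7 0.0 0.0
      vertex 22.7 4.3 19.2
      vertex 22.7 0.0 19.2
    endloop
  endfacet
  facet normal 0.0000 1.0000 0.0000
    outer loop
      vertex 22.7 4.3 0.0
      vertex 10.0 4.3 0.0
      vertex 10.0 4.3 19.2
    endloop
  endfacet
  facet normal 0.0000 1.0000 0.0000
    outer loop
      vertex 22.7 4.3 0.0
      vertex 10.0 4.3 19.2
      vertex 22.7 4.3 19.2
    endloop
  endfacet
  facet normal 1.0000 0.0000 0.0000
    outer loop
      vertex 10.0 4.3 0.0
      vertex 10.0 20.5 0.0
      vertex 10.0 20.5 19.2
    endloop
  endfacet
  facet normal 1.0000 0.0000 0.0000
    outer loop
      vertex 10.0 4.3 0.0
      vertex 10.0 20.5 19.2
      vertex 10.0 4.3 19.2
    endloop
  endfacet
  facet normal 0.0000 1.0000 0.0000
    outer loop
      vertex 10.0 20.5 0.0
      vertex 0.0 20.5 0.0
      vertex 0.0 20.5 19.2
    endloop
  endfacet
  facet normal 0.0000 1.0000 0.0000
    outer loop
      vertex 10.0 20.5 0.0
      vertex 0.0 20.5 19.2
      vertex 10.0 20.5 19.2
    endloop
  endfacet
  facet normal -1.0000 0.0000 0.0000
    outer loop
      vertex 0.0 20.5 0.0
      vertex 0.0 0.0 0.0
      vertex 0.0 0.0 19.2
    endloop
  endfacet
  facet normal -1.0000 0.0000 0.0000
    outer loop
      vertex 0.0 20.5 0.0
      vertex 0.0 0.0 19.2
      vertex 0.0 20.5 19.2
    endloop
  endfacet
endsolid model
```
; perimeter-only toolpath
G21 ; units = mm
G90 ; absolute positioning
G28 ; home
; layer 1
G0 Z6.4
G0 X0.0 Y0.0
G1 X22.7 Y0.0
G1 X22.7 Y4.3
G1 X10.0 Y4.3
G1 X10.0 Y20.5
G1 X0.0 Y20.5
G1 X0.0 Y0.0
; layer 2
G0 Z12.8
G0 X0.0 Y0.0
G1 X22.7 Y0.0
G1 X22.7 Y4.3
G1 X10.0 Y4.3
G1 X10.0 Y20.5
G1 X0.0 Y20.5
G1 X0.0 Y0.0
; layer 3
G0 Z19.2
G0 X0.0 Y0.0
G1 X22.7 Y0.0
G1 X22.7 Y4.3
G1 X10.0 Y4.3
G1 X10.0 Y20.5
G1 X0.0 Y20.5
G1 X0.0 Y0.0
M2 ; end

The solid is an L-shaped prism: outer 22.7 × 20.5 mm, arm thicknesses ≈ 4.3 mm (horizontal) and 10 mm (vertical), extruded 19.2 mm in z. Slicing at Δz = 6.4 mm — 3 equal slices spanning the solid's height, so layer i sits at z = i·h/3 — gives 3 non-empty perimeters. Each is a 6-segment closed polygon; G0 lifts to the layer z and rapids to the start vertex, then G1 traces the edges.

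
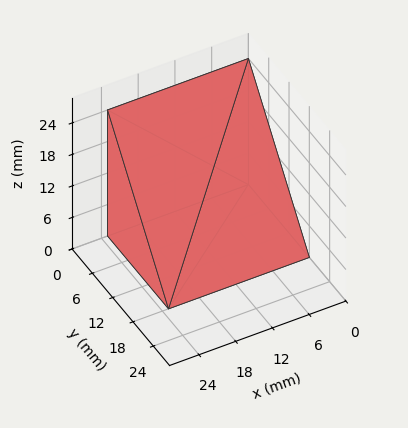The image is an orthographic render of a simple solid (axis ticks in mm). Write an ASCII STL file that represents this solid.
Reading the render: the shape is a wedge (ramp): 23 × 18 mm base, rising to 24 mm along the y=0 edge and sloping linearly to z=0 at y=18 (dimensions read to the nearest mm from the axis ticks). For the STL, each face is triangulated and given an outward normal.

solid part
  facet normal 0.0000 0.0000 -1.0000
    outer loop
      vertex 23.00 18.00 0.00
      vertex 23.00 0.00 0.00
      vertex 0.00 0.00 0.00
    endloop
  endfacet
  facet normal 0.0000 0.0000 -1.0000
    outer loop
      vertex 0.00 18.00 0.00
      vertex 23.00 18.00 0.00
      vertex 0.00 0.00 0.00
    endloop
  endfacet
  facet normal 0.0000 -1.0000 0.0000
    outer loop
      vertex 0.00 0.00 0.00
      vertex 23.00 0.00 0.00
      vertex 23.00 0.00 24.00
    endloop
  endfacet
  facet normal 0.0000 -1.0000 0.0000
    outer loop
      vertex 0.00 0.00 0.00
      vertex 23.00 0.00 24.00
      vertex 0.00 0.00 24.00
    endloop
  endfacet
  facet normal 0.0000 0.8000 0.6000
    outer loop
      vertex 0.00 0.00 24.00
      vertex 23.00 0.00 24.00
      vertex 23.00 18.00 0.00
    endloop
  endfacet
  facet normal 0.0000 0.8000 0.6000
    outer loop
      vertex 0.00 0.00 24.00
      vertex 23.00 18.00 0.00
      vertex 0.00 18.00 0.00
    endloop
  endfacet
  facet normal -1.0000 0.0000 0.0000
    outer loop
      vertex 0.00 0.00 24.00
      vertex 0.00 18.00 0.00
      vertex 0.00 0.00 0.00
    endloop
  endfacet
  facet normal 1.0000 0.0000 0.0000
    outer loop
      vertex 23.00 0.00 0.00
      vertex 23.00 18.00 0.00
      vertex 23.00 0.00 24.00
    endloop
  endfacet
endsolid part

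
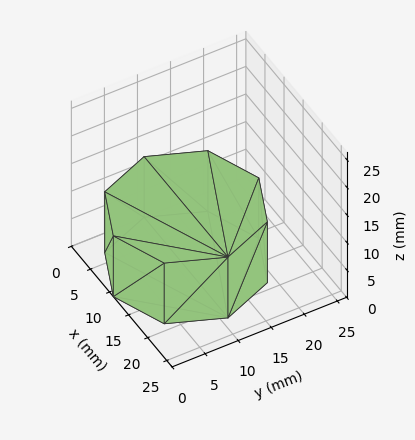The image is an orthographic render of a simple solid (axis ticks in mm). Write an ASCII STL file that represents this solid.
Reading the render: the shape is a regular 8-sided prism (a cylinder approximated with 8 flat sides), circumscribed radius ≈ 11 mm, height ≈ 11 mm (dimensions read to the nearest mm from the axis ticks). For the STL, each face is triangulated and given an outward normal.

solid part
  facet normal 0.0000 0.0000 -1.0000
    outer loop
      vertex 11.0 22.0 0.0
      vertex 18.8 18.8 0.0
      vertex 22.0 11.0 0.0
    endloop
  endfacet
  facet normal 0.0000 0.0000 -1.0000
    outer loop
      vertex 3.2 18.8 0.0
      vertex 11.0 22.0 0.0
      vertex 22.0 11.0 0.0
    endloop
  endfacet
  facet normal 0.0000 0.0000 -1.0000
    outer loop
      vertex 0.0 11.0 0.0
      vertex 3.2 18.8 0.0
      vertex 22.0 11.0 0.0
    endloop
  endfacet
  facet normal 0.0000 0.0000 -1.0000
    outer loop
      vertex 3.2 3.2 0.0
      vertex 0.0 11.0 0.0
      vertex 22.0 11.0 0.0
    endloop
  endfacet
  facet normal 0.0000 0.0000 -1.0000
    outer loop
      vertex 11.0 0.0 0.0
      vertex 3.2 3.2 0.0
      vertex 22.0 11.0 0.0
    endloop
  endfacet
  facet normal 0.0000 0.0000 -1.0000
    outer loop
      vertex 18.8 3.2 0.0
      vertex 11.0 0.0 0.0
      vertex 22.0 11.0 0.0
    endloop
  endfacet
  facet normal 0.0000 0.0000 1.0000
    outer loop
      vertex 22.0 11.0 11.0
      vertex 18.8 18.8 11.0
      vertex 11.0 22.0 11.0
    endloop
  endfacet
  facet normal 0.0000 0.0000 1.0000
    outer loop
      vertex 22.0 11.0 11.0
      vertex 11.0 22.0 11.0
      vertex 3.2 18.8 11.0
    endloop
  endfacet
  facet normal 0.0000 0.0000 1.0000
    outer loop
      vertex 22.0 11.0 11.0
      vertex 3.2 18.8 11.0
      vertex 0.0 11.0 11.0
    endloop
  endfacet
  facet normal 0.0000 0.0000 1.0000
    outer loop
      vertex 22.0 11.0 11.0
      vertex 0.0 11.0 11.0
      vertex 3.2 3.2 11.0
    endloop
  endfacet
  facet normal 0.0000 0.0000 1.0000
    outer loop
      vertex 22.0 11.0 11.0
      vertex 3.2 3.2 11.0
      vertex 11.0 0.0 11.0
    endloop
  endfacet
  facet normal 0.0000 0.0000 1.0000
    outer loop
      vertex 22.0 11.0 11.0
      vertex 11.0 0.0 11.0
      vertex 18.8 3.2 11.0
    endloop
  endfacet
  facet normal 0.9252 0.3796 0.0000
    outer loop
      vertex 22.0 11.0 0.0
      vertex 18.8 18.8 0.0
      vertex 18.8 18.8 11.0
    endloop
  endfacet
  facet normal 0.9252 0.3796 0.0000
    outer loop
      vertex 22.0 11.0 0.0
      vertex 18.8 18.8 11.0
      vertex 22.0 11.0 11.0
    endloop
  endfacet
  facet normal 0.3796 0.9252 0.0000
    outer loop
      vertex 18.8 18.8 0.0
      vertex 11.0 22.0 0.0
      vertex 11.0 22.0 11.0
    endloop
  endfacet
  facet normal 0.3796 0.9252 0.0000
    outer loop
      vertex 18.8 18.8 0.0
      vertex 11.0 22.0 11.0
      vertex 18.8 18.8 11.0
    endloop
  endfacet
  facet normal -0.3796 0.9252 0.0000
    outer loop
      vertex 11.0 22.0 0.0
      vertex 3.2 18.8 0.0
      vertex 3.2 18.8 11.0
    endloop
  endfacet
  facet normal -0.3796 0.9252 0.0000
    outer loop
      vertex 11.0 22.0 0.0
      vertex 3.2 18.8 11.0
      vertex 11.0 22.0 11.0
    endloop
  endfacet
  facet normal -0.9252 0.3796 0.0000
    outer loop
      vertex 3.2 18.8 0.0
      vertex 0.0 11.0 0.0
      vertex 0.0 11.0 11.0
    endloop
  endfacet
  facet normal -0.9252 0.3796 0.0000
    outer loop
      vertex 3.2 18.8 0.0
      vertex 0.0 11.0 11.0
      vertex 3.2 18.8 11.0
    endloop
  endfacet
  facet normal -0.9252 -0.3796 0.0000
    outer loop
      vertex 0.0 11.0 0.0
      vertex 3.2 3.2 0.0
      vertex 3.2 3.2 11.0
    endloop
  endfacet
  facet normal -0.9252 -0.3796 0.0000
    outer loop
      vertex 0.0 11.0 0.0
      vertex 3.2 3.2 11.0
      vertex 0.0 11.0 11.0
    endloop
  endfacet
  facet normal -0.3796 -0.9252 0.0000
    outer loop
      vertex 3.2 3.2 0.0
      vertex 11.0 0.0 0.0
      vertex 11.0 0.0 11.0
    endloop
  endfacet
  facet normal -0.3796 -0.9252 0.0000
    outer loop
      vertex 3.2 3.2 0.0
      vertex 11.0 0.0 11.0
      vertex 3.2 3.2 11.0
    endloop
  endfacet
  facet normal 0.3796 -0.9252 0.0000
    outer loop
      vertex 11.0 0.0 0.0
      vertex 18.8 3.2 0.0
      vertex 18.8 3.2 11.0
    endloop
  endfacet
  facet normal 0.3796 -0.9252 0.0000
    outer loop
      vertex 11.0 0.0 0.0
      vertex 18.8 3.2 11.0
      vertex 11.0 0.0 11.0
    endloop
  endfacet
  facet normal 0.9252 -0.3796 0.0000
    outer loop
      vertex 18.8 3.2 0.0
      vertex 22.0 11.0 0.0
      vertex 22.0 11.0 11.0
    endloop
  endfacet
  facet normal 0.9252 -0.3796 0.0000
    outer loop
      vertex 18.8 3.2 0.0
      vertex 22.0 11.0 11.0
      vertex 18.8 3.2 11.0
    endloop
  endfacet
endsolid part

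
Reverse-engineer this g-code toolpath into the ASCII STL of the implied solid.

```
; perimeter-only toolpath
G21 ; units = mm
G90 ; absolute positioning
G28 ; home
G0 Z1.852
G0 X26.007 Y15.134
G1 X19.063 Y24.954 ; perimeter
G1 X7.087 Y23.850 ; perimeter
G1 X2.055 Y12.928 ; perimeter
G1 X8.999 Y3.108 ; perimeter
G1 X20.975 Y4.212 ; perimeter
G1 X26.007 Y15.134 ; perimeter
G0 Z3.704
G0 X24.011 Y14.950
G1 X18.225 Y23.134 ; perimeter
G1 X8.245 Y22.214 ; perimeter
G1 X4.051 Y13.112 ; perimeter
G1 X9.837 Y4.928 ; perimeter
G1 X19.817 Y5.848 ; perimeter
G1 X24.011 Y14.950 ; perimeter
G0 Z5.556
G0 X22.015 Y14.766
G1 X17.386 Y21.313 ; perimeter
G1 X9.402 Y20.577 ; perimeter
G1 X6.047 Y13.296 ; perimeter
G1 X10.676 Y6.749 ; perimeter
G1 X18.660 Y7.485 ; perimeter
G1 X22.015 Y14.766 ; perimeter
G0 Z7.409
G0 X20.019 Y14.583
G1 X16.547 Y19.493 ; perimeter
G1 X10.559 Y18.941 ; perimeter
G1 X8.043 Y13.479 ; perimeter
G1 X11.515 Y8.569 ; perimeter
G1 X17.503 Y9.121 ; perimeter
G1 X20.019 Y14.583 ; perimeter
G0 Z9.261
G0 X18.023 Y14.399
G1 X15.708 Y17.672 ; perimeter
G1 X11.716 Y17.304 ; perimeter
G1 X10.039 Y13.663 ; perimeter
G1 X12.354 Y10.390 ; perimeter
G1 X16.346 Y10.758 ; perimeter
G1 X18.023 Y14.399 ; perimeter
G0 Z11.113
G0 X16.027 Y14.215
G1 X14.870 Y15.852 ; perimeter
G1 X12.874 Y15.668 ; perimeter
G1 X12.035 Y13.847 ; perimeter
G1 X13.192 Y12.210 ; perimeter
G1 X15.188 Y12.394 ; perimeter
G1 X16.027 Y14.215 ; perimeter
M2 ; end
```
solid part
  facet normal 0.0000 0.0000 -1.0000
    outer loop
      vertex 5.930 25.487 0.000
      vertex 19.902 26.775 0.000
      vertex 28.003 15.318 0.000
    endloop
  endfacet
  facet normal 0.0000 0.0000 -1.0000
    outer loop
      vertex 0.059 12.744 0.000
      vertex 5.930 25.487 0.000
      vertex 28.003 15.318 0.000
    endloop
  endfacet
  facet normal 0.0000 0.0000 -1.0000
    outer loop
      vertex 8.160 1.287 0.000
      vertex 0.059 12.744 0.000
      vertex 28.003 15.318 0.000
    endloop
  endfacet
  facet normal 0.0000 0.0000 -1.0000
    outer loop
      vertex 22.132 2.575 0.000
      vertex 8.160 1.287 0.000
      vertex 28.003 15.318 0.000
    endloop
  endfacet
  facet normal 0.5958 0.4212 0.6838
    outer loop
      vertex 28.003 15.318 0.000
      vertex 19.902 26.775 0.000
      vertex 14.031 14.031 12.965
    endloop
  endfacet
  facet normal -0.0670 0.7266 0.6838
    outer loop
      vertex 19.902 26.775 0.000
      vertex 5.930 25.487 0.000
      vertex 14.031 14.031 12.965
    endloop
  endfacet
  facet normal -0.6627 0.3053 0.6838
    outer loop
      vertex 5.930 25.487 0.000
      vertex 0.059 12.744 0.000
      vertex 14.031 14.031 12.965
    endloop
  endfacet
  facet normal -0.5958 -0.4212 0.6838
    outer loop
      vertex 0.059 12.744 0.000
      vertex 8.160 1.287 0.000
      vertex 14.031 14.031 12.965
    endloop
  endfacet
  facet normal 0.0670 -0.7266 0.6838
    outer loop
      vertex 8.160 1.287 0.000
      vertex 22.132 2.575 0.000
      vertex 14.031 14.031 12.965
    endloop
  endfacet
  facet normal 0.6627 -0.3053 0.6838
    outer loop
      vertex 22.132 2.575 0.000
      vertex 28.003 15.318 0.000
      vertex 14.031 14.031 12.965
    endloop
  endfacet
endsolid part

The G0 Z moves step by Δz≈1.852 mm. The G1 loops shrink linearly with z, so the solid tapers from its base footprint up to z≈13. Closing with a flat bottom cap and the tapered top and triangulating gives 10 facets — a regular 6-sided pyramid, base circumscribed radius ≈ 14 mm, apex at z ≈ 13 mm.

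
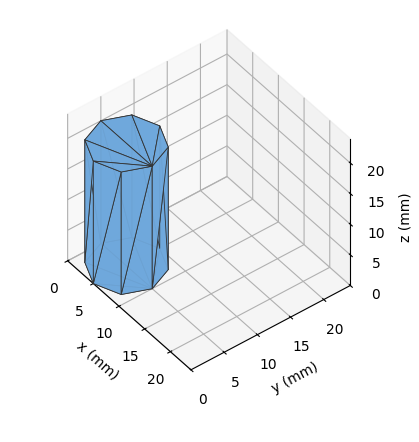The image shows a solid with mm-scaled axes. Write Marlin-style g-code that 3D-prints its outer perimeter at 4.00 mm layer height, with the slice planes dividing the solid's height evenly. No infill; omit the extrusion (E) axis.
Reading the render: the shape is a regular 8-sided prism (a cylinder approximated with 8 flat sides), circumscribed radius ≈ 5 mm, height ≈ 20 mm (dimensions read to the nearest mm from the axis ticks). For the g-code, the solid's height is divided into equal slices at the stated Δz and each level perimeter traced with G1 moves after a G0 lift.

; perimeter-only toolpath
G21 ; units = mm
G90 ; absolute positioning
G28 ; home
; layer 1
G0 Z4.00
G0 X10.00 Y5.00
G1 X8.54 Y8.54
G1 X5.00 Y10.00
G1 X1.46 Y8.54
G1 X0.00 Y5.00
G1 X1.46 Y1.46
G1 X5.00 Y0.00
G1 X8.54 Y1.46
G1 X10.00 Y5.00
; layer 2
G0 Z8.00
G0 X10.00 Y5.00
G1 X8.54 Y8.54
G1 X5.00 Y10.00
G1 X1.46 Y8.54
G1 X0.00 Y5.00
G1 X1.46 Y1.46
G1 X5.00 Y0.00
G1 X8.54 Y1.46
G1 X10.00 Y5.00
; layer 3
G0 Z12.00
G0 X10.00 Y5.00
G1 X8.54 Y8.54
G1 X5.00 Y10.00
G1 X1.46 Y8.54
G1 X0.00 Y5.00
G1 X1.46 Y1.46
G1 X5.00 Y0.00
G1 X8.54 Y1.46
G1 X10.00 Y5.00
; layer 4
G0 Z16.00
G0 X10.00 Y5.00
G1 X8.54 Y8.54
G1 X5.00 Y10.00
G1 X1.46 Y8.54
G1 X0.00 Y5.00
G1 X1.46 Y1.46
G1 X5.00 Y0.00
G1 X8.54 Y1.46
G1 X10.00 Y5.00
; layer 5
G0 Z20.00
G0 X10.00 Y5.00
G1 X8.54 Y8.54
G1 X5.00 Y10.00
G1 X1.46 Y8.54
G1 X0.00 Y5.00
G1 X1.46 Y1.46
G1 X5.00 Y0.00
G1 X8.54 Y1.46
G1 X10.00 Y5.00
M2 ; end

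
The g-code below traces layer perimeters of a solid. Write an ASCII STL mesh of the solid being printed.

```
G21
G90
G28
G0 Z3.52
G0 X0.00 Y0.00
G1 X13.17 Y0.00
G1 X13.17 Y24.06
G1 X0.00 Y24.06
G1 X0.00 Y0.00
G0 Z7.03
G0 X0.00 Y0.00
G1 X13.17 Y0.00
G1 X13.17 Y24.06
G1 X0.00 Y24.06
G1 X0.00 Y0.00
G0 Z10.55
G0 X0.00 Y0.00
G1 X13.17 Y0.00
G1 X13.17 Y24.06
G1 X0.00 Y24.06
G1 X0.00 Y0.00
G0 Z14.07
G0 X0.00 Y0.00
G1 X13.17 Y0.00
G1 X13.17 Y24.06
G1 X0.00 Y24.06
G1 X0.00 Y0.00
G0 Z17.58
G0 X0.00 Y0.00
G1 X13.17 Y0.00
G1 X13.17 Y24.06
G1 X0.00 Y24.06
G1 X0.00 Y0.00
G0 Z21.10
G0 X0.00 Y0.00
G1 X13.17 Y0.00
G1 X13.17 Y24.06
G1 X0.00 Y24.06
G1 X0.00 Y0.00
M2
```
solid part
  facet normal 0.0000 0.0000 -1.0000
    outer loop
      vertex 13.17 24.06 0.00
      vertex 13.17 0.00 0.00
      vertex 0.00 0.00 0.00
    endloop
  endfacet
  facet normal 0.0000 0.0000 -1.0000
    outer loop
      vertex 0.00 24.06 0.00
      vertex 13.17 24.06 0.00
      vertex 0.00 0.00 0.00
    endloop
  endfacet
  facet normal 0.0000 0.0000 1.0000
    outer loop
      vertex 0.00 0.00 21.10
      vertex 13.17 0.00 21.10
      vertex 13.17 24.06 21.10
    endloop
  endfacet
  facet normal 0.0000 0.0000 1.0000
    outer loop
      vertex 0.00 0.00 21.10
      vertex 13.17 24.06 21.10
      vertex 0.00 24.06 21.10
    endloop
  endfacet
  facet normal 0.0000 -1.0000 0.0000
    outer loop
      vertex 0.00 0.00 0.00
      vertex 13.17 0.00 0.00
      vertex 13.17 0.00 21.10
    endloop
  endfacet
  facet normal 0.0000 -1.0000 0.0000
    outer loop
      vertex 0.00 0.00 0.00
      vertex 13.17 0.00 21.10
      vertex 0.00 0.00 21.10
    endloop
  endfacet
  facet normal 0.0000 1.0000 0.0000
    outer loop
      vertex 13.17 24.06 21.10
      vertex 13.17 24.06 0.00
      vertex 0.00 24.06 0.00
    endloop
  endfacet
  facet normal 0.0000 1.0000 0.0000
    outer loop
      vertex 0.00 24.06 21.10
      vertex 13.17 24.06 21.10
      vertex 0.00 24.06 0.00
    endloop
  endfacet
  facet normal -1.0000 0.0000 0.0000
    outer loop
      vertex 0.00 24.06 21.10
      vertex 0.00 24.06 0.00
      vertex 0.00 0.00 0.00
    endloop
  endfacet
  facet normal -1.0000 0.0000 0.0000
    outer loop
      vertex 0.00 0.00 21.10
      vertex 0.00 24.06 21.10
      vertex 0.00 0.00 0.00
    endloop
  endfacet
  facet normal 1.0000 0.0000 0.0000
    outer loop
      vertex 13.17 0.00 0.00
      vertex 13.17 24.06 0.00
      vertex 13.17 24.06 21.10
    endloop
  endfacet
  facet normal 1.0000 0.0000 0.0000
    outer loop
      vertex 13.17 0.00 0.00
      vertex 13.17 24.06 21.10
      vertex 13.17 0.00 21.10
    endloop
  endfacet
endsolid part

The G0 Z moves step by Δz≈3.52 mm. Every layer's G1 loop is the same polygon, so the solid is a straight extrusion of it from z=0 to z≈21.1. Closing with flat bottom and top caps and triangulating gives 12 facets — a rectangular box, roughly 13.2 × 24.1 mm footprint and 21.1 mm tall.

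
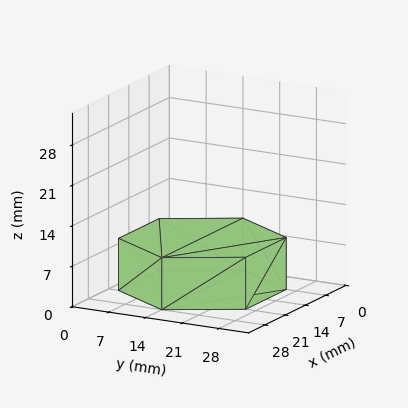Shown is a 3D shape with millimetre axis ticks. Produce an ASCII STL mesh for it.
Reading the render: the shape is a regular 6-sided prism (a cylinder approximated with 6 flat sides), circumscribed radius ≈ 14 mm, height ≈ 9 mm (dimensions read to the nearest mm from the axis ticks). For the STL, each face is triangulated and given an outward normal.

solid part
  facet normal 0.0000 0.0000 -1.0000
    outer loop
      vertex 7.0 26.1 0.0
      vertex 21.0 26.1 0.0
      vertex 28.0 14.0 0.0
    endloop
  endfacet
  facet normal 0.0000 0.0000 -1.0000
    outer loop
      vertex 0.0 14.0 0.0
      vertex 7.0 26.1 0.0
      vertex 28.0 14.0 0.0
    endloop
  endfacet
  facet normal 0.0000 0.0000 -1.0000
    outer loop
      vertex 7.0 1.9 0.0
      vertex 0.0 14.0 0.0
      vertex 28.0 14.0 0.0
    endloop
  endfacet
  facet normal 0.0000 0.0000 -1.0000
    outer loop
      vertex 21.0 1.9 0.0
      vertex 7.0 1.9 0.0
      vertex 28.0 14.0 0.0
    endloop
  endfacet
  facet normal 0.0000 0.0000 1.0000
    outer loop
      vertex 28.0 14.0 9.0
      vertex 21.0 26.1 9.0
      vertex 7.0 26.1 9.0
    endloop
  endfacet
  facet normal 0.0000 0.0000 1.0000
    outer loop
      vertex 28.0 14.0 9.0
      vertex 7.0 26.1 9.0
      vertex 0.0 14.0 9.0
    endloop
  endfacet
  facet normal 0.0000 0.0000 1.0000
    outer loop
      vertex 28.0 14.0 9.0
      vertex 0.0 14.0 9.0
      vertex 7.0 1.9 9.0
    endloop
  endfacet
  facet normal 0.0000 0.0000 1.0000
    outer loop
      vertex 28.0 14.0 9.0
      vertex 7.0 1.9 9.0
      vertex 21.0 1.9 9.0
    endloop
  endfacet
  facet normal 0.8656 0.5008 0.0000
    outer loop
      vertex 28.0 14.0 0.0
      vertex 21.0 26.1 0.0
      vertex 21.0 26.1 9.0
    endloop
  endfacet
  facet normal 0.8656 0.5008 0.0000
    outer loop
      vertex 28.0 14.0 0.0
      vertex 21.0 26.1 9.0
      vertex 28.0 14.0 9.0
    endloop
  endfacet
  facet normal 0.0000 1.0000 0.0000
    outer loop
      vertex 21.0 26.1 0.0
      vertex 7.0 26.1 0.0
      vertex 7.0 26.1 9.0
    endloop
  endfacet
  facet normal 0.0000 1.0000 0.0000
    outer loop
      vertex 21.0 26.1 0.0
      vertex 7.0 26.1 9.0
      vertex 21.0 26.1 9.0
    endloop
  endfacet
  facet normal -0.8656 0.5008 0.0000
    outer loop
      vertex 7.0 26.1 0.0
      vertex 0.0 14.0 0.0
      vertex 0.0 14.0 9.0
    endloop
  endfacet
  facet normal -0.8656 0.5008 0.0000
    outer loop
      vertex 7.0 26.1 0.0
      vertex 0.0 14.0 9.0
      vertex 7.0 26.1 9.0
    endloop
  endfacet
  facet normal -0.8656 -0.5008 0.0000
    outer loop
      vertex 0.0 14.0 0.0
      vertex 7.0 1.9 0.0
      vertex 7.0 1.9 9.0
    endloop
  endfacet
  facet normal -0.8656 -0.5008 0.0000
    outer loop
      vertex 0.0 14.0 0.0
      vertex 7.0 1.9 9.0
      vertex 0.0 14.0 9.0
    endloop
  endfacet
  facet normal 0.0000 -1.0000 0.0000
    outer loop
      vertex 7.0 1.9 0.0
      vertex 21.0 1.9 0.0
      vertex 21.0 1.9 9.0
    endloop
  endfacet
  facet normal 0.0000 -1.0000 0.0000
    outer loop
      vertex 7.0 1.9 0.0
      vertex 21.0 1.9 9.0
      vertex 7.0 1.9 9.0
    endloop
  endfacet
  facet normal 0.8656 -0.5008 0.0000
    outer loop
      vertex 21.0 1.9 0.0
      vertex 28.0 14.0 0.0
      vertex 28.0 14.0 9.0
    endloop
  endfacet
  facet normal 0.8656 -0.5008 0.0000
    outer loop
      vertex 21.0 1.9 0.0
      vertex 28.0 14.0 9.0
      vertex 21.0 1.9 9.0
    endloop
  endfacet
endsolid part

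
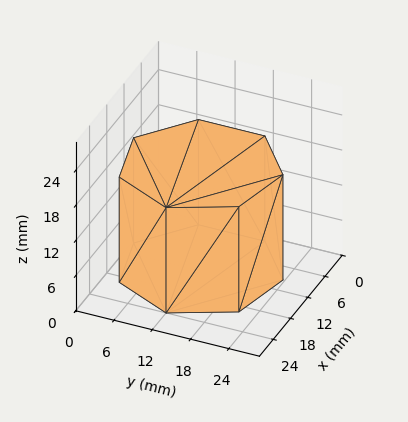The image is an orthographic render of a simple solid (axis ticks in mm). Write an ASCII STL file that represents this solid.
Reading the render: the shape is a regular 7-sided prism (a cylinder approximated with 7 flat sides), circumscribed radius ≈ 12 mm, height ≈ 18 mm (dimensions read to the nearest mm from the axis ticks). For the STL, each face is triangulated and given an outward normal.

solid part
  facet normal 0.0000 0.0000 -1.0000
    outer loop
      vertex 9.33 23.70 0.00
      vertex 19.48 21.38 0.00
      vertex 24.00 12.00 0.00
    endloop
  endfacet
  facet normal 0.0000 0.0000 -1.0000
    outer loop
      vertex 1.19 17.21 0.00
      vertex 9.33 23.70 0.00
      vertex 24.00 12.00 0.00
    endloop
  endfacet
  facet normal 0.0000 0.0000 -1.0000
    outer loop
      vertex 1.19 6.79 0.00
      vertex 1.19 17.21 0.00
      vertex 24.00 12.00 0.00
    endloop
  endfacet
  facet normal 0.0000 0.0000 -1.0000
    outer loop
      vertex 9.33 0.30 0.00
      vertex 1.19 6.79 0.00
      vertex 24.00 12.00 0.00
    endloop
  endfacet
  facet normal 0.0000 0.0000 -1.0000
    outer loop
      vertex 19.48 2.62 0.00
      vertex 9.33 0.30 0.00
      vertex 24.00 12.00 0.00
    endloop
  endfacet
  facet normal 0.0000 0.0000 1.0000
    outer loop
      vertex 24.00 12.00 18.00
      vertex 19.48 21.38 18.00
      vertex 9.33 23.70 18.00
    endloop
  endfacet
  facet normal 0.0000 0.0000 1.0000
    outer loop
      vertex 24.00 12.00 18.00
      vertex 9.33 23.70 18.00
      vertex 1.19 17.21 18.00
    endloop
  endfacet
  facet normal 0.0000 0.0000 1.0000
    outer loop
      vertex 24.00 12.00 18.00
      vertex 1.19 17.21 18.00
      vertex 1.19 6.79 18.00
    endloop
  endfacet
  facet normal 0.0000 0.0000 1.0000
    outer loop
      vertex 24.00 12.00 18.00
      vertex 1.19 6.79 18.00
      vertex 9.33 0.30 18.00
    endloop
  endfacet
  facet normal 0.0000 0.0000 1.0000
    outer loop
      vertex 24.00 12.00 18.00
      vertex 9.33 0.30 18.00
      vertex 19.48 2.62 18.00
    endloop
  endfacet
  facet normal 0.9009 0.4341 0.0000
    outer loop
      vertex 24.00 12.00 0.00
      vertex 19.48 21.38 0.00
      vertex 19.48 21.38 18.00
    endloop
  endfacet
  facet normal 0.9009 0.4341 0.0000
    outer loop
      vertex 24.00 12.00 0.00
      vertex 19.48 21.38 18.00
      vertex 24.00 12.00 18.00
    endloop
  endfacet
  facet normal 0.2228 0.9749 0.0000
    outer loop
      vertex 19.48 21.38 0.00
      vertex 9.33 23.70 0.00
      vertex 9.33 23.70 18.00
    endloop
  endfacet
  facet normal 0.2228 0.9749 0.0000
    outer loop
      vertex 19.48 21.38 0.00
      vertex 9.33 23.70 18.00
      vertex 19.48 21.38 18.00
    endloop
  endfacet
  facet normal -0.6234 0.7819 0.0000
    outer loop
      vertex 9.33 23.70 0.00
      vertex 1.19 17.21 0.00
      vertex 1.19 17.21 18.00
    endloop
  endfacet
  facet normal -0.6234 0.7819 0.0000
    outer loop
      vertex 9.33 23.70 0.00
      vertex 1.19 17.21 18.00
      vertex 9.33 23.70 18.00
    endloop
  endfacet
  facet normal -1.0000 0.0000 0.0000
    outer loop
      vertex 1.19 17.21 0.00
      vertex 1.19 6.79 0.00
      vertex 1.19 6.79 18.00
    endloop
  endfacet
  facet normal -1.0000 0.0000 0.0000
    outer loop
      vertex 1.19 17.21 0.00
      vertex 1.19 6.79 18.00
      vertex 1.19 17.21 18.00
    endloop
  endfacet
  facet normal -0.6234 -0.7819 0.0000
    outer loop
      vertex 1.19 6.79 0.00
      vertex 9.33 0.30 0.00
      vertex 9.33 0.30 18.00
    endloop
  endfacet
  facet normal -0.6234 -0.7819 0.0000
    outer loop
      vertex 1.19 6.79 0.00
      vertex 9.33 0.30 18.00
      vertex 1.19 6.79 18.00
    endloop
  endfacet
  facet normal 0.2228 -0.9749 0.0000
    outer loop
      vertex 9.33 0.30 0.00
      vertex 19.48 2.62 0.00
      vertex 19.48 2.62 18.00
    endloop
  endfacet
  facet normal 0.2228 -0.9749 0.0000
    outer loop
      vertex 9.33 0.30 0.00
      vertex 19.48 2.62 18.00
      vertex 9.33 0.30 18.00
    endloop
  endfacet
  facet normal 0.9009 -0.4341 0.0000
    outer loop
      vertex 19.48 2.62 0.00
      vertex 24.00 12.00 0.00
      vertex 24.00 12.00 18.00
    endloop
  endfacet
  facet normal 0.9009 -0.4341 0.0000
    outer loop
      vertex 19.48 2.62 0.00
      vertex 24.00 12.00 18.00
      vertex 19.48 2.62 18.00
    endloop
  endfacet
endsolid part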